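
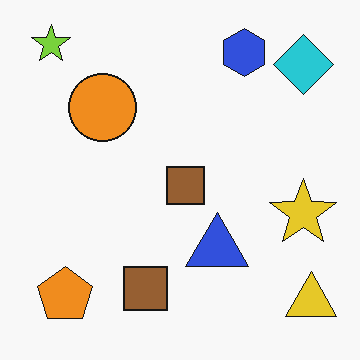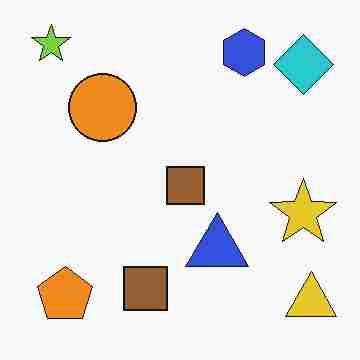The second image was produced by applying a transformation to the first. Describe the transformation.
The image was degraded with heavy JPEG compression.

Blocky 8×8 compression artifacts appear around shape edges and the flat background shows ringing — characteristic JPEG degradation.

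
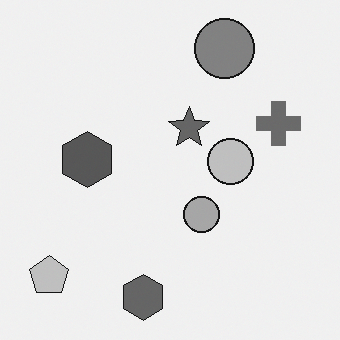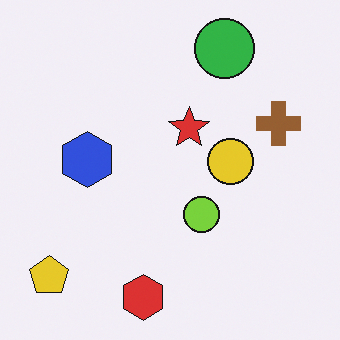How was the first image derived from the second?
It was converted to grayscale.

All color is removed — every shape is now a shade of grey.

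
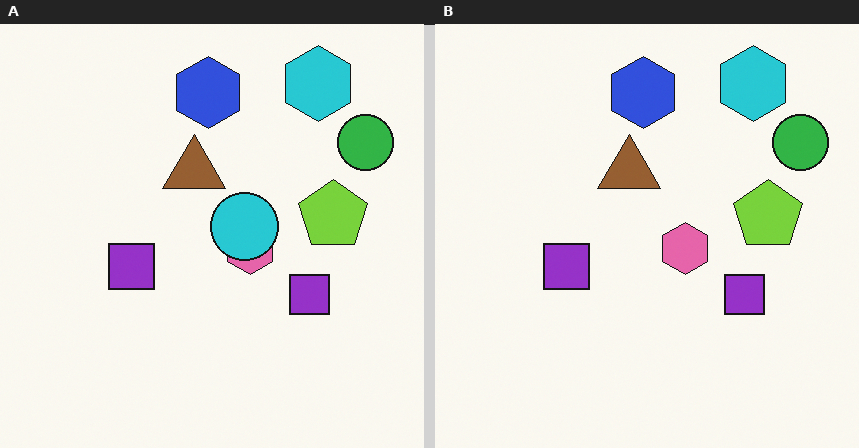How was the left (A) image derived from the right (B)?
The left (A) image is the right (B) overlaid with an additional cyan circle.

A cyan circle appears in the left (A) image that is absent from the right (B).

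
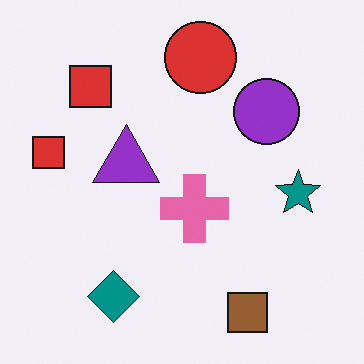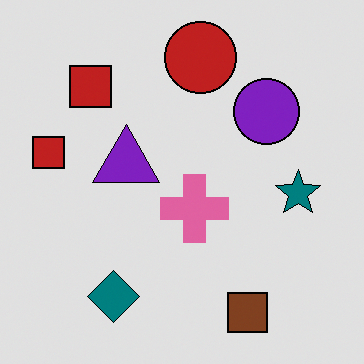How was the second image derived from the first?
The second image is the first posterized to a reduced palette.

Each flat color has snapped to a coarser quantized level — most visibly, the near-white background has dropped to a flat grey.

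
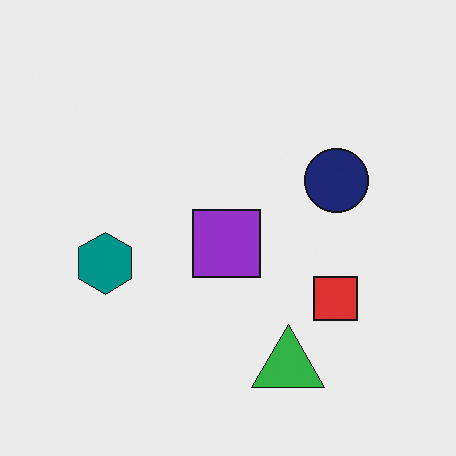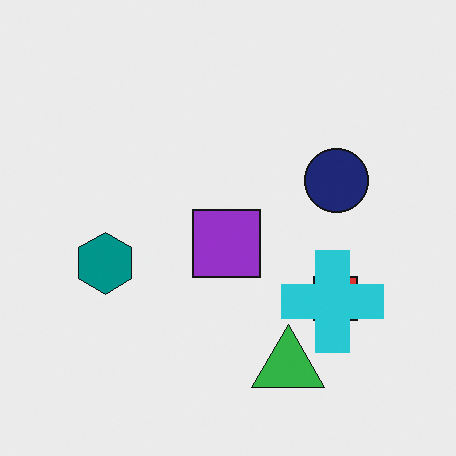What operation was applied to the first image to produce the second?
The image was overlaid with an additional cyan cross.

A cyan cross appears in the second image that is absent from the first.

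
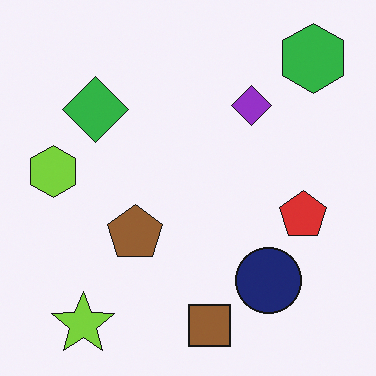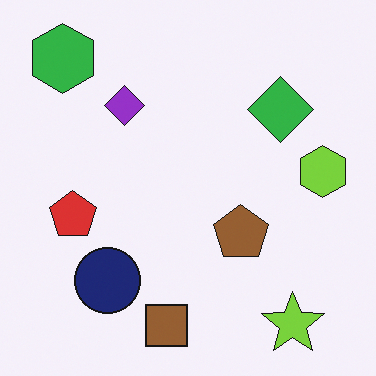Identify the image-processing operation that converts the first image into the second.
It was flipped horizontally (left ↔ right).

The lime hexagon is in the left of the first image and the right of the second — shapes on opposite sides of the vertical midline have swapped in a mirror flip.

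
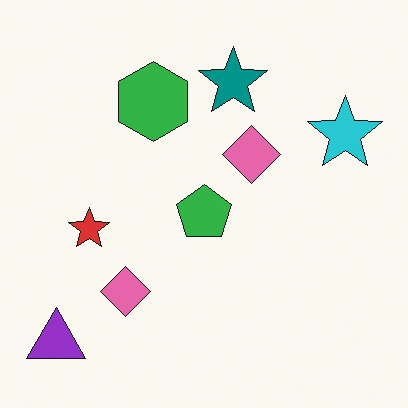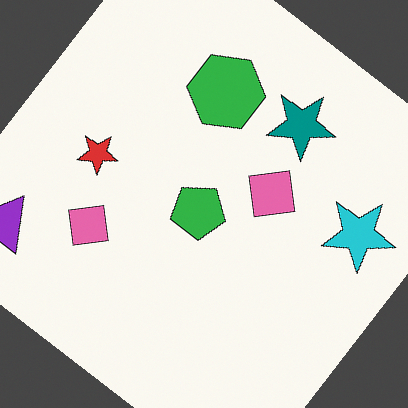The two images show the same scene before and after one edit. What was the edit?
The second image is the first rotated clockwise by a large amount — several tens of degrees.

Every shape is tilted by the same angle and the image corners show triangular fill wedges — a whole-image rotation by a non-right angle.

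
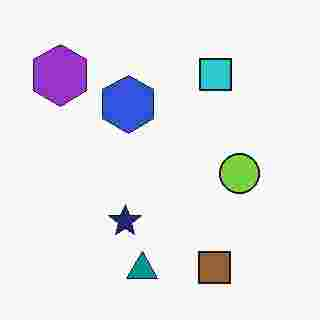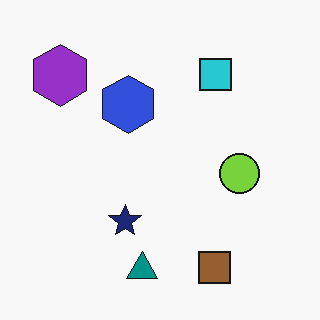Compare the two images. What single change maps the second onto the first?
It was heavily JPEG-compressed with obvious blocking artifacts.

Blocky 8×8 compression artifacts appear around shape edges and the flat background shows ringing — characteristic JPEG degradation.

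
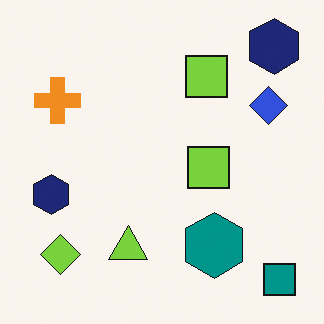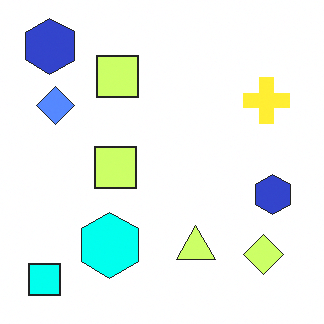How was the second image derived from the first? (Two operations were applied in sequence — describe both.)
The second image is the first noticeably brightened, then flipped horizontally (left ↔ right).

Every pixel — background and shapes alike — is uniformly brightened. The teal square is in the bottom-right of the first image and the bottom-left of the second — shapes on opposite sides of the vertical midline have swapped in a mirror flip.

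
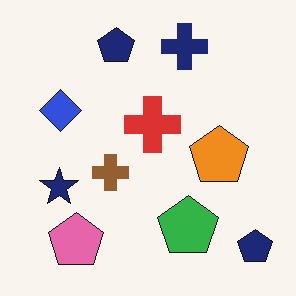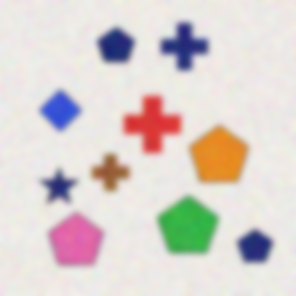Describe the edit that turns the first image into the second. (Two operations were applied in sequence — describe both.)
The second image is the first degraded with heavy additive noise, then moderately blurred.

Random speckle covers the whole image, including the flat background. Shape edges and outlines are uniformly softened across the whole image.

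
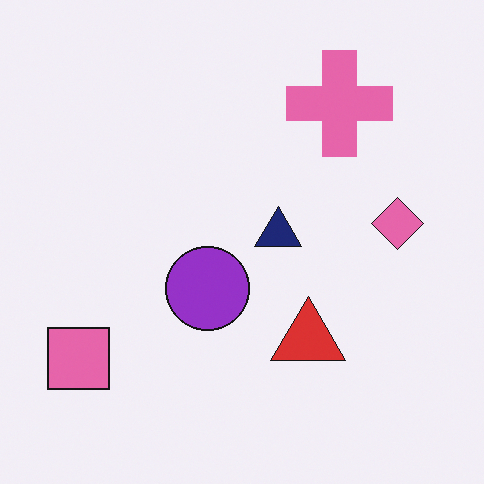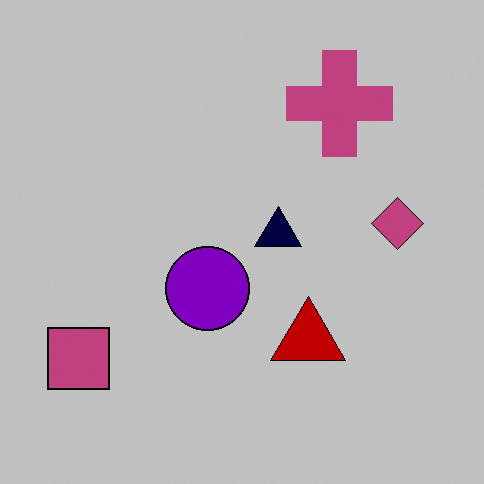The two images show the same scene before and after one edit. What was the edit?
The second image is the first aggressively posterized.

Each flat color has snapped to a coarser quantized level — most visibly, the near-white background has dropped to a flat grey.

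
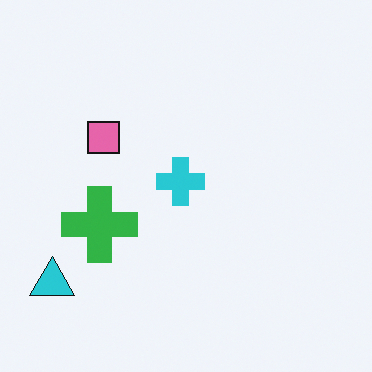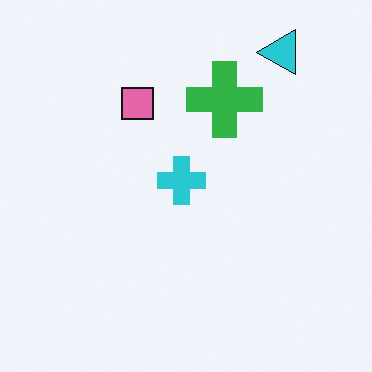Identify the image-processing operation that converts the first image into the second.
This is the original image transposed (reflected across the top-left ↔ bottom-right diagonal).

Shapes have swapped their row and column positions — what was in the top-right is now in the bottom-left — a diagonal reflection.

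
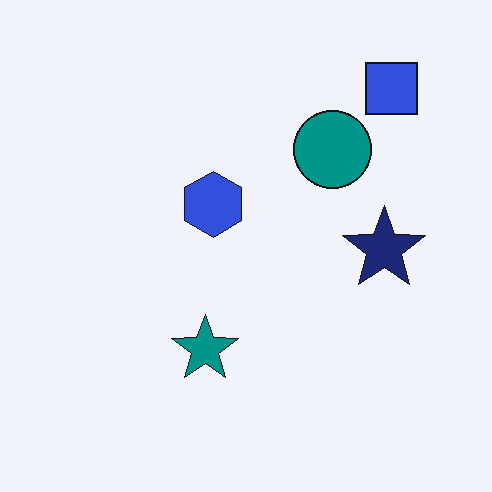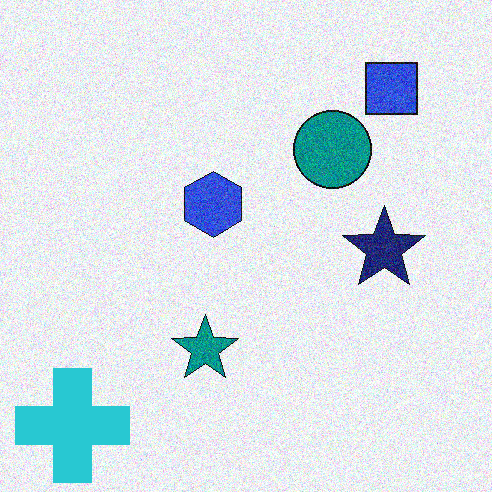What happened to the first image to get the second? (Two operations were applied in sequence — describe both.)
It was degraded with visible gaussian noise, then overlaid with an additional cyan cross.

Random speckle covers the whole image, including the flat background. A cyan cross appears in the second image that is absent from the first.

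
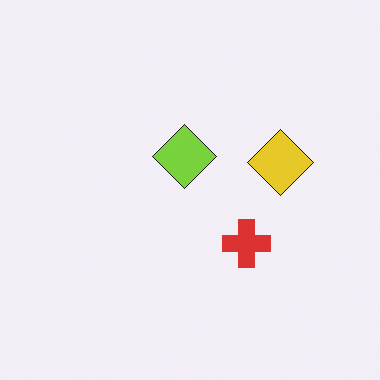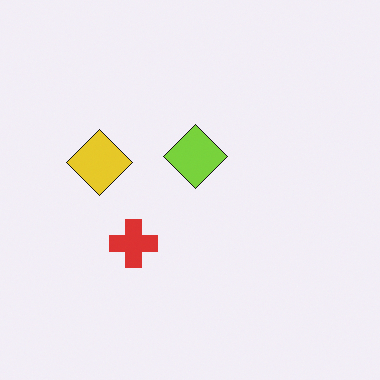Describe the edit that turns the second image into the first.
The image was flipped horizontally (left ↔ right).

The yellow diamond is in the left of the second image and the right of the first — shapes on opposite sides of the vertical midline have swapped in a mirror flip.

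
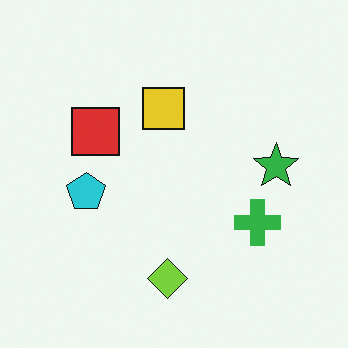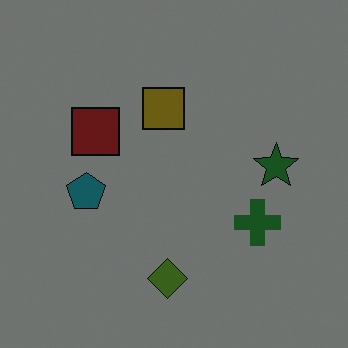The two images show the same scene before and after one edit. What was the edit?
Substantially darkened.

Every pixel — background and shapes alike — is uniformly darkened.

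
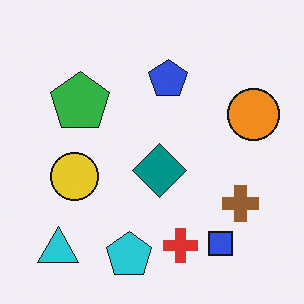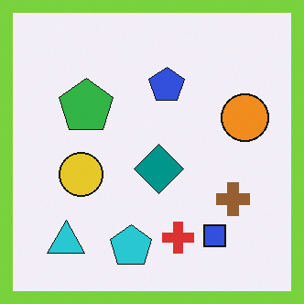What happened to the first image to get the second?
Framed with a lime border.

A solid lime frame runs around the edge of the second image, with the content slightly shrunk inside it.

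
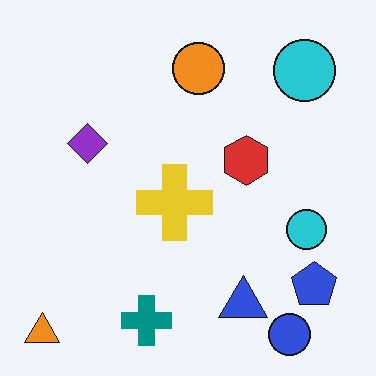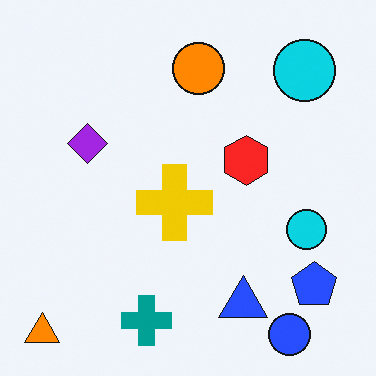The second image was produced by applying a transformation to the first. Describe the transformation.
Slightly oversaturated.

All colors are more vivid — a global saturation change.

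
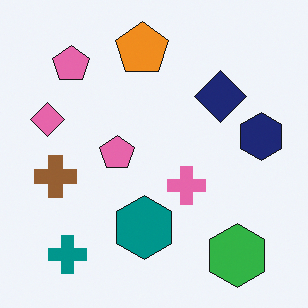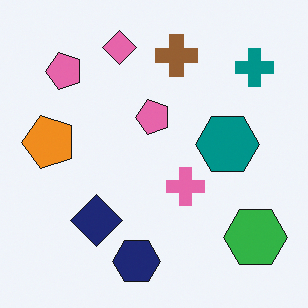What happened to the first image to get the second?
The image was transposed (reflected across the top-left ↔ bottom-right diagonal).

Shapes have swapped their row and column positions — what was in the top-right is now in the bottom-left — a diagonal reflection.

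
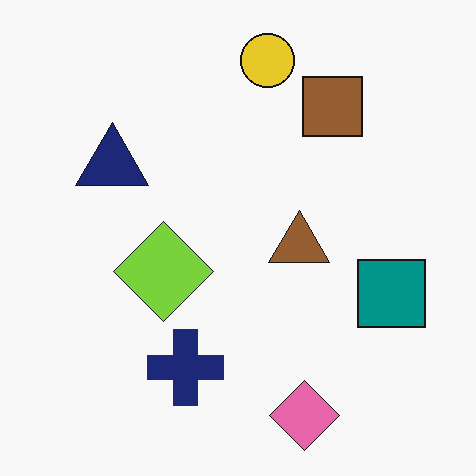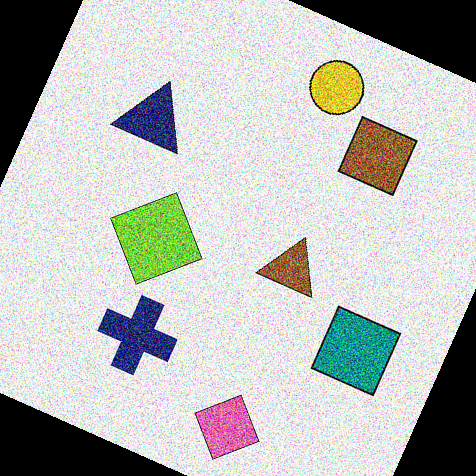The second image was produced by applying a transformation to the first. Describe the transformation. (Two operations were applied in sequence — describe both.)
The transformation is: degraded with heavy additive noise, then rotated clockwise by a moderate amount.

Random speckle covers the whole image, including the flat background. Every shape is tilted by the same angle and the image corners show triangular fill wedges — a whole-image rotation by a non-right angle.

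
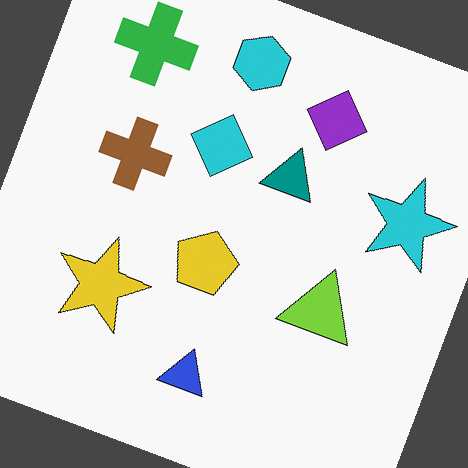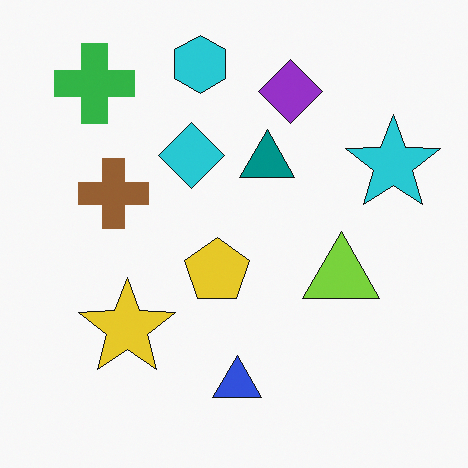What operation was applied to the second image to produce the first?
The image was rotated clockwise by a moderate amount.

Every shape is tilted by the same angle and the image corners show triangular fill wedges — a whole-image rotation by a non-right angle.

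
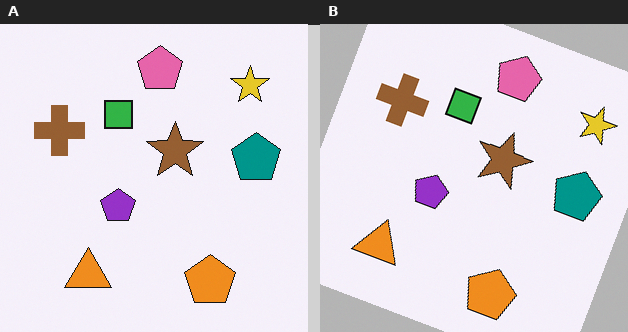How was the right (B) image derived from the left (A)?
The image was rotated clockwise by a clearly visible amount.

Every shape is tilted by the same angle and the image corners show triangular fill wedges — a whole-image rotation by a non-right angle.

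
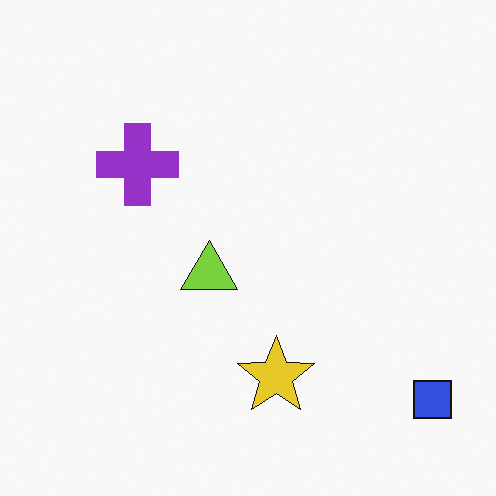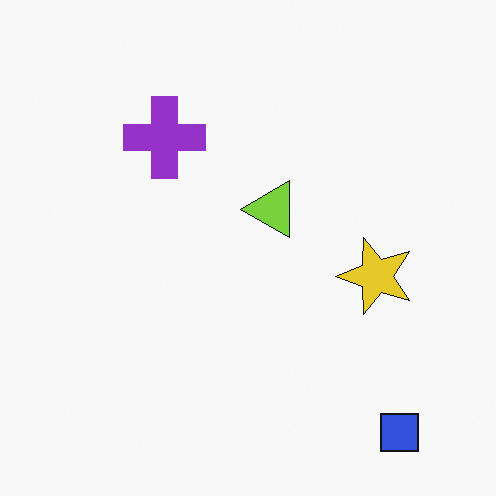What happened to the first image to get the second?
The transformation is: transposed (reflected across the top-left ↔ bottom-right diagonal).

Shapes have swapped their row and column positions — what was in the top-right is now in the bottom-left — a diagonal reflection.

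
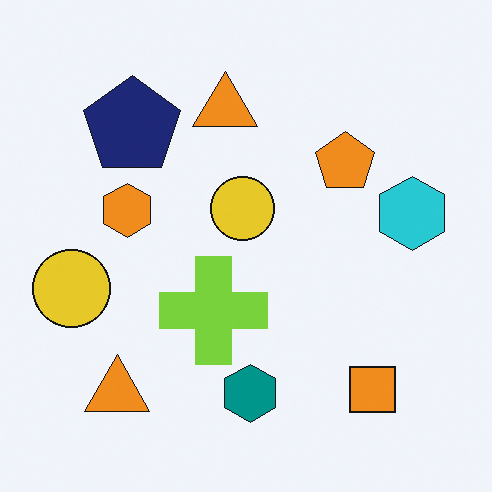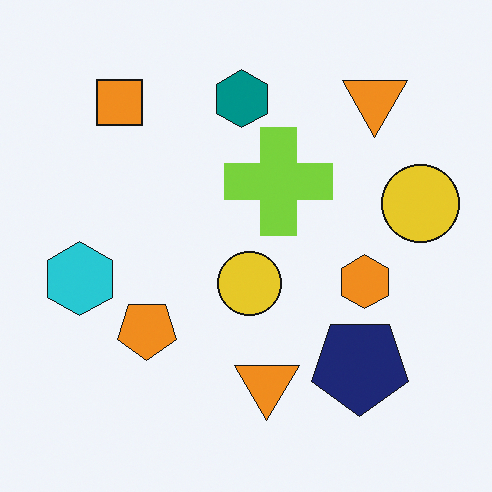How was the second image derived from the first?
The image was rotated 180°.

The orange square sits in the bottom-right of the first image and the top-left of the second — consistent with a whole-image 180° rotation.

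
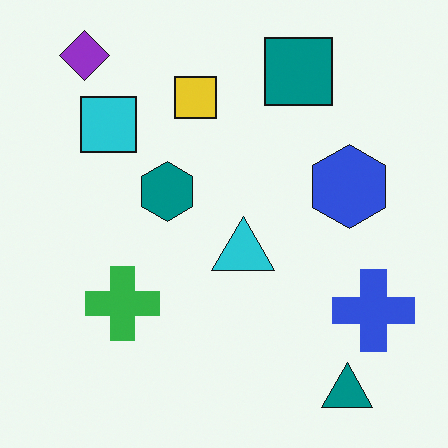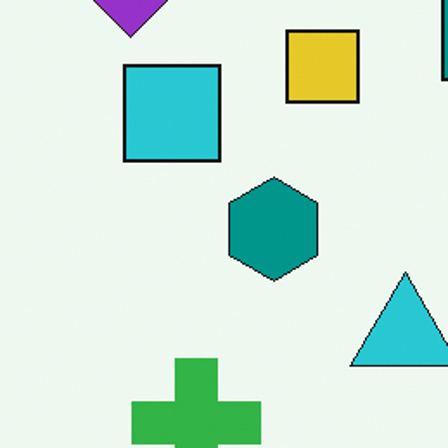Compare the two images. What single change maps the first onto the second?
This is the original image cropped tightly and scaled back up.

The visible shapes are larger and the field of view is narrower; shapes near the original edges may be partly or wholly outside the frame — a crop-and-rescale.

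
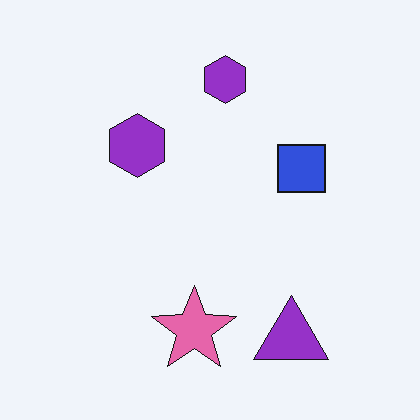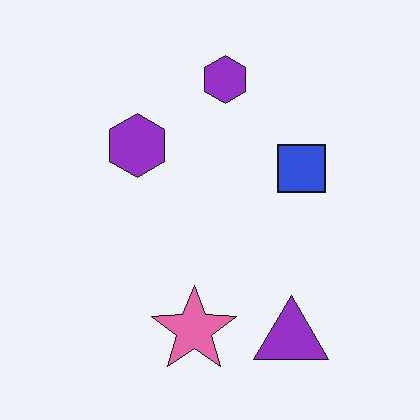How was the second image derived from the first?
The second image is the first JPEG-compressed with visible artifacts.

Blocky 8×8 compression artifacts appear around shape edges and the flat background shows ringing — characteristic JPEG degradation.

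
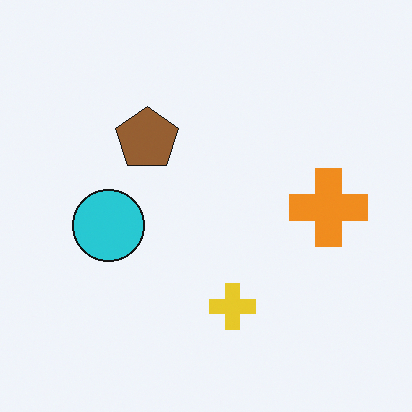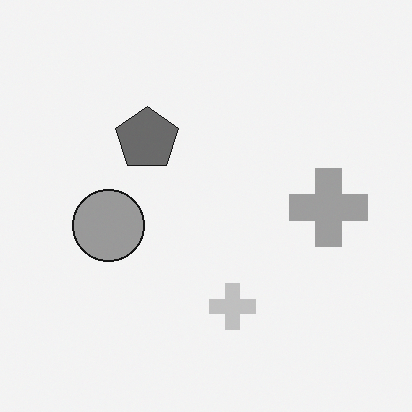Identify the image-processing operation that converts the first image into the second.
Converted to grayscale.

All color is removed — every shape is now a shade of grey.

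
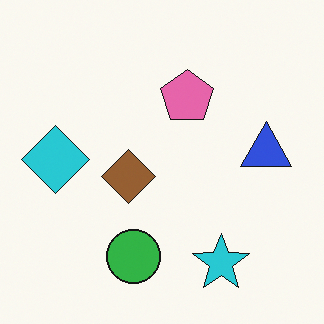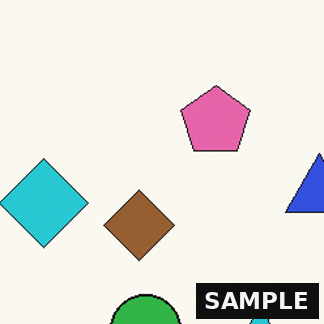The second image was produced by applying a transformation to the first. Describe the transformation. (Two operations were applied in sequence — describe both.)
The image was cropped to a modestly smaller region and rescaled, then watermarked with the text "SAMPLE" in the lower-right corner.

The visible shapes are larger and the field of view is narrower; shapes near the original edges may be partly or wholly outside the frame — a crop-and-rescale. A dark label reading "SAMPLE" appears in the lower-right corner.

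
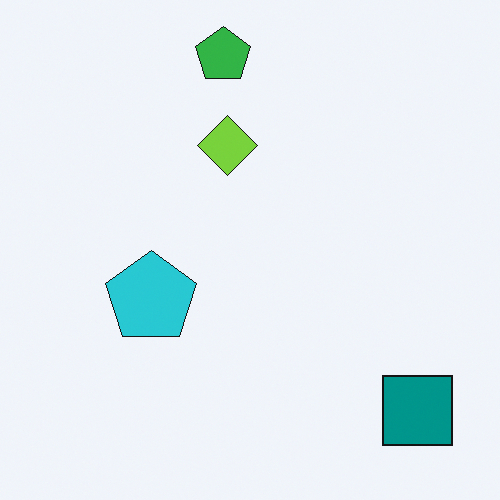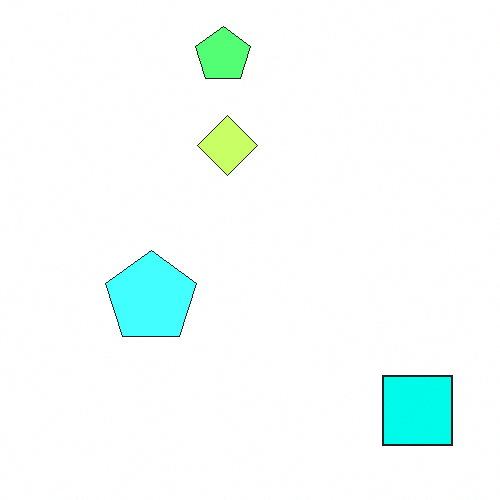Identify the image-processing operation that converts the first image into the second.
It was substantially brightened.

Every pixel — background and shapes alike — is uniformly brightened.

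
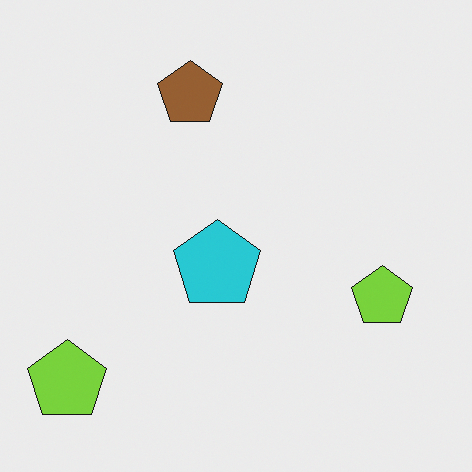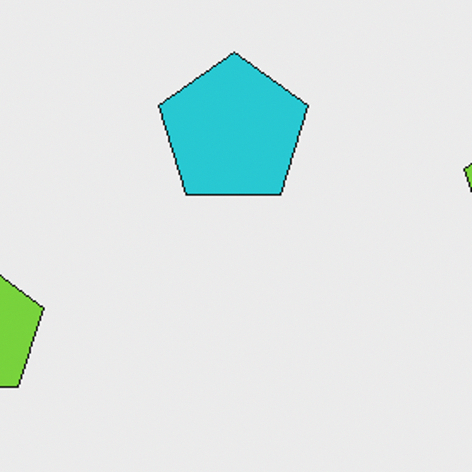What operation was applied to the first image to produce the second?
It was cropped tightly and scaled back up.

The visible shapes are larger and the field of view is narrower; shapes near the original edges may be partly or wholly outside the frame — a crop-and-rescale.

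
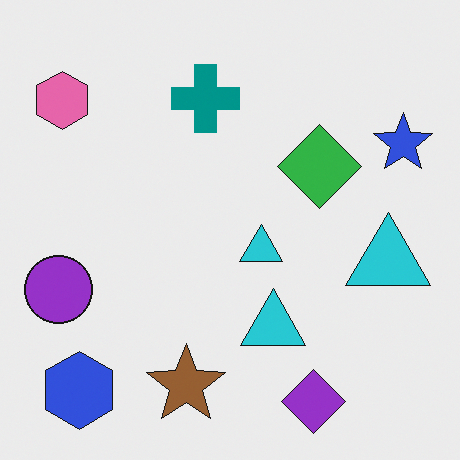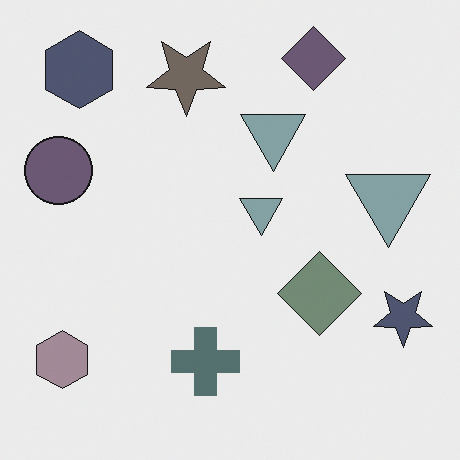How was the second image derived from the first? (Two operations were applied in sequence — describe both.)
This is the original image flipped vertically (top ↔ bottom), then made much more muted (saturation change).

The purple diamond is in the bottom-right of the first image and the top-right of the second — shapes on opposite sides of the horizontal midline have swapped in a mirror flip. All colors are more muted and greyish — a global saturation change.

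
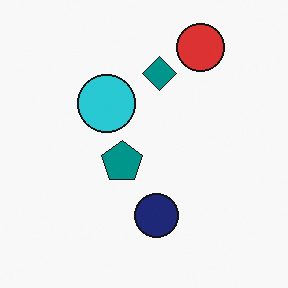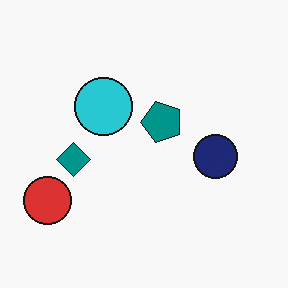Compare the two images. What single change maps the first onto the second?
This is the original image transposed (reflected across the top-left ↔ bottom-right diagonal).

Shapes have swapped their row and column positions — what was in the top-right is now in the bottom-left — a diagonal reflection.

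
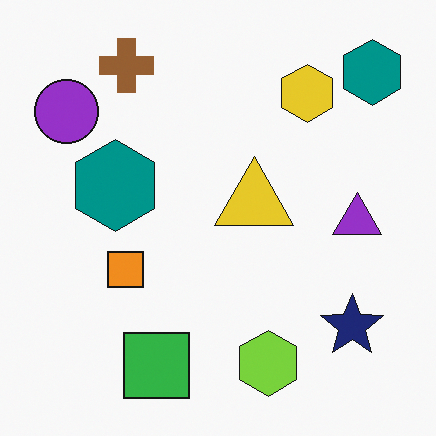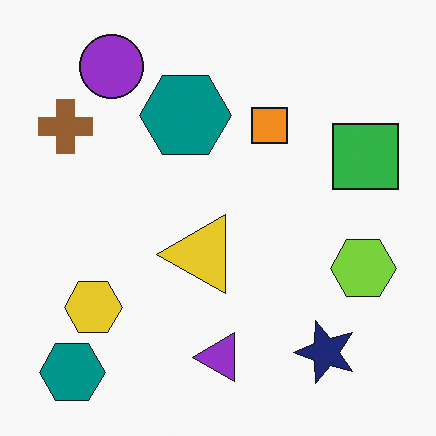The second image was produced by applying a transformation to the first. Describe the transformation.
The image was transposed (reflected across the top-left ↔ bottom-right diagonal).

Shapes have swapped their row and column positions — what was in the top-right is now in the bottom-left — a diagonal reflection.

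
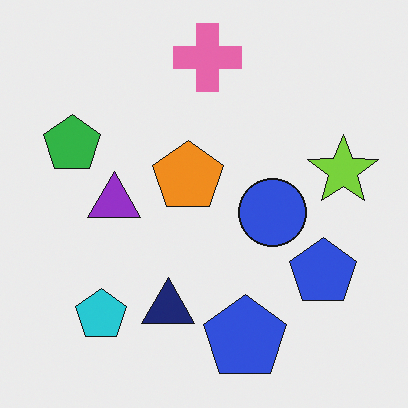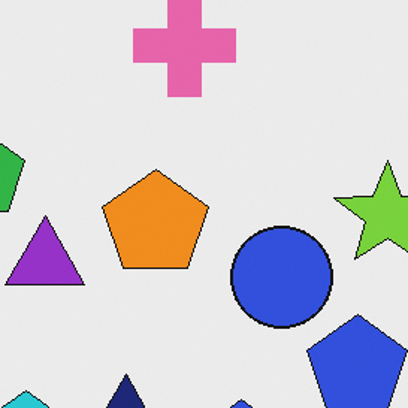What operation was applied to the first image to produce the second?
The transformation is: cropped to a modestly smaller region and rescaled.

The visible shapes are larger and the field of view is narrower; shapes near the original edges may be partly or wholly outside the frame — a crop-and-rescale.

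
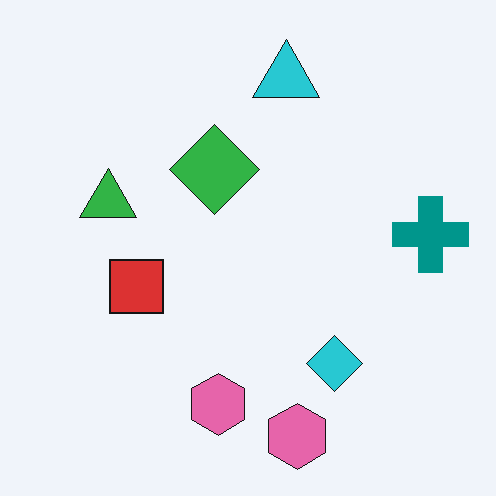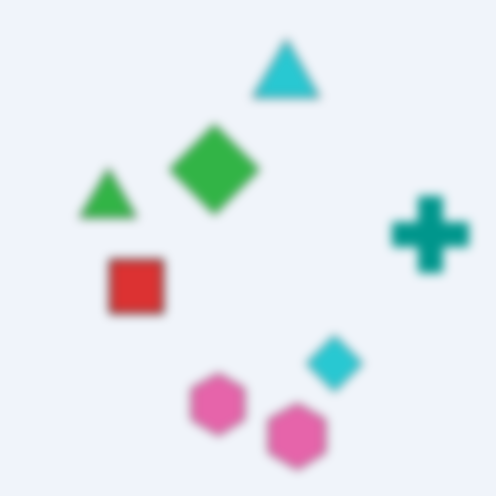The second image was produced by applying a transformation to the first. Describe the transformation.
The second image is the first strongly gaussian-blurred.

Shape edges and outlines are uniformly softened across the whole image.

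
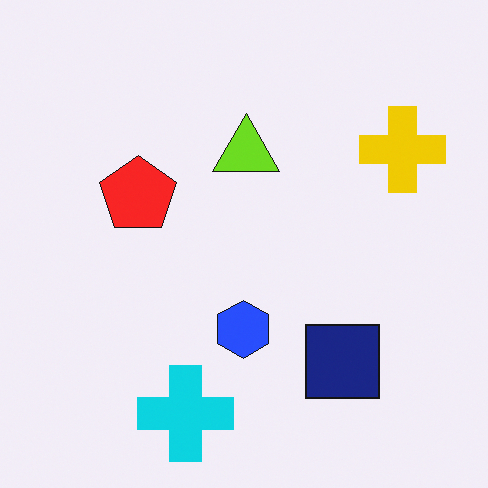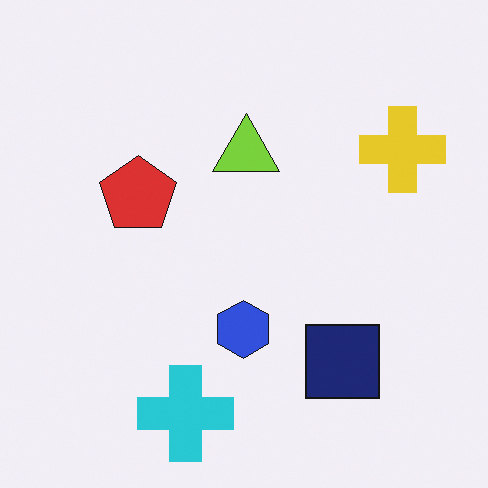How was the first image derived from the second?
This is the original image slightly oversaturated.

All colors are more vivid — a global saturation change.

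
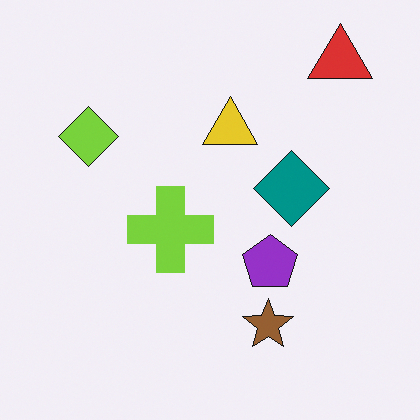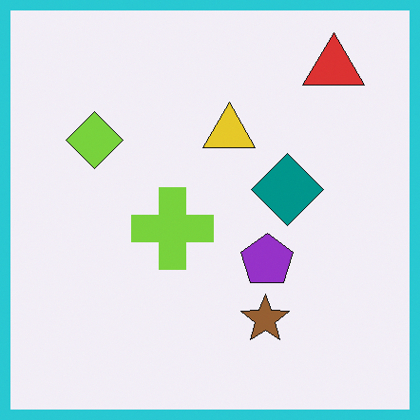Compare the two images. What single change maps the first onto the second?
The second image is the first framed with a cyan border.

A solid cyan frame runs around the edge of the second image, with the content slightly shrunk inside it.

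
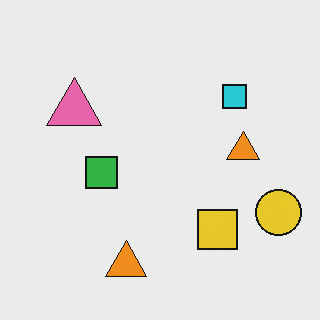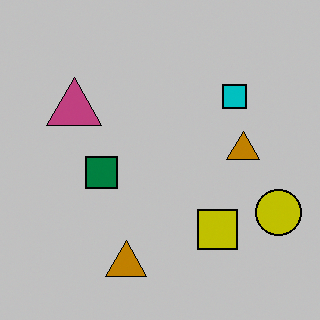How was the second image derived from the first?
The second image is the first heavily posterized to just a handful of flat colors.

Each flat color has snapped to a coarser quantized level — most visibly, the near-white background has dropped to a flat grey.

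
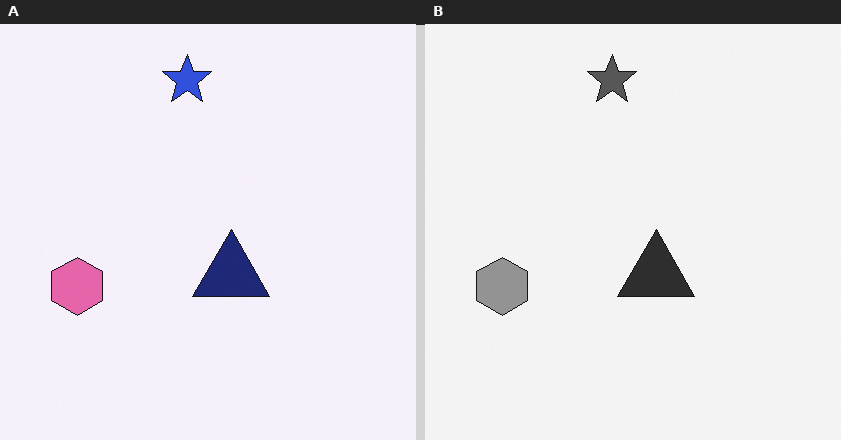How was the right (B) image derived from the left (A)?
The transformation is: converted to grayscale.

All color is removed — every shape is now a shade of grey.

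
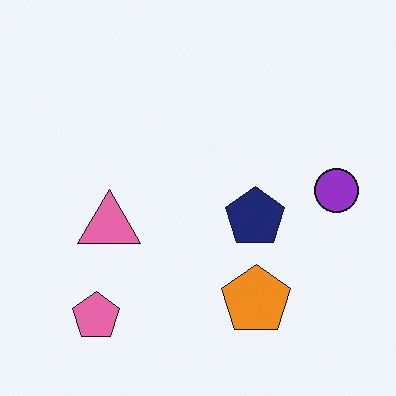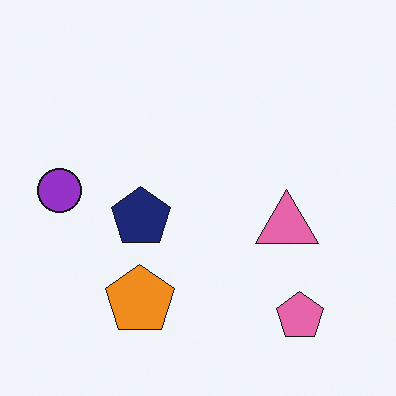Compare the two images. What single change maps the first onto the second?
It was flipped horizontally (left ↔ right).

The purple circle is in the right of the first image and the left of the second — shapes on opposite sides of the vertical midline have swapped in a mirror flip.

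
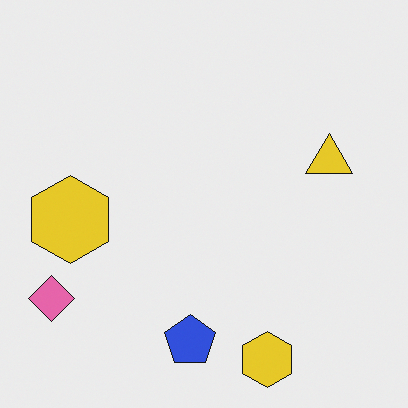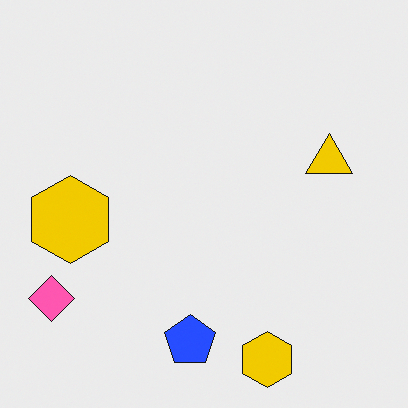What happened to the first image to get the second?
The second image is the first slightly oversaturated.

All colors are more vivid — a global saturation change.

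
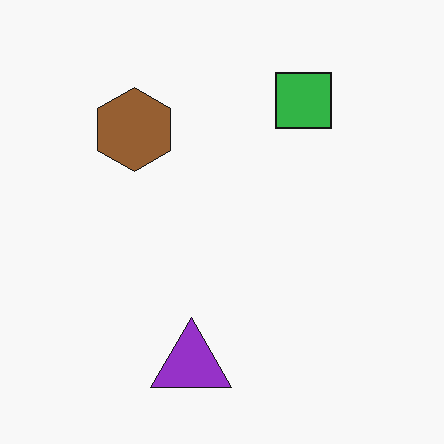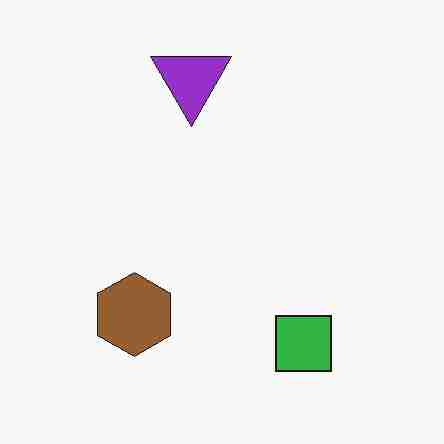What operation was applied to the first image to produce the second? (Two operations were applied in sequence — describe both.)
The transformation is: flipped vertically (top ↔ bottom), then heavily JPEG-compressed with obvious blocking artifacts.

The purple triangle is in the bottom of the first image and the top of the second — shapes on opposite sides of the horizontal midline have swapped in a mirror flip. Blocky 8×8 compression artifacts appear around shape edges and the flat background shows ringing — characteristic JPEG degradation.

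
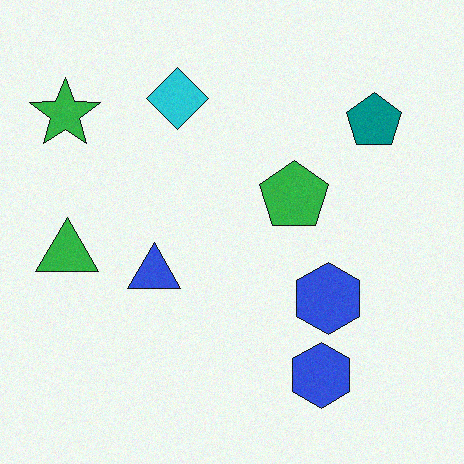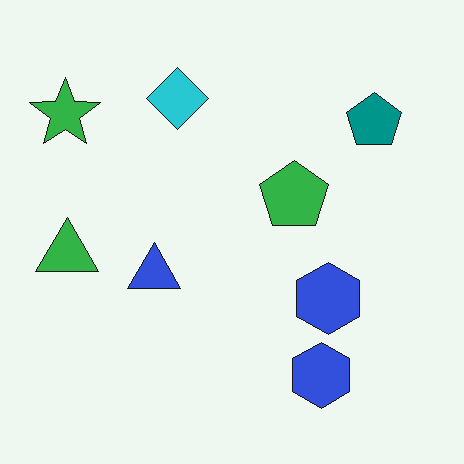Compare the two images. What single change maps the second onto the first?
The transformation is: degraded with a light layer of grain.

Random speckle covers the whole image, including the flat background.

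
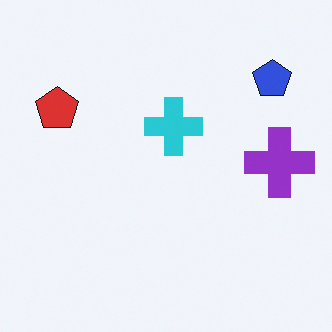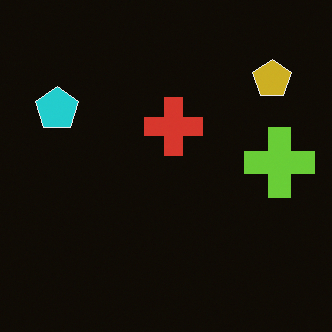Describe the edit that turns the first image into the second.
This is the original image color-inverted (negative).

The light background has become dark and every shape's color is its complement — a photographic negative.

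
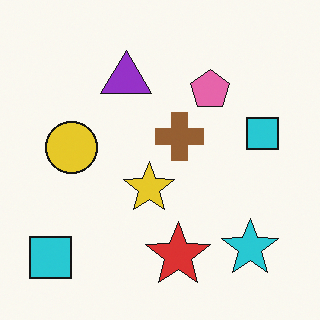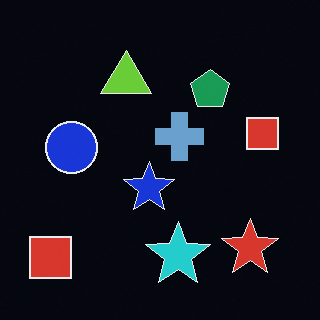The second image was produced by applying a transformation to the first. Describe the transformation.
The image was color-inverted (negative).

The light background has become dark and every shape's color is its complement — a photographic negative.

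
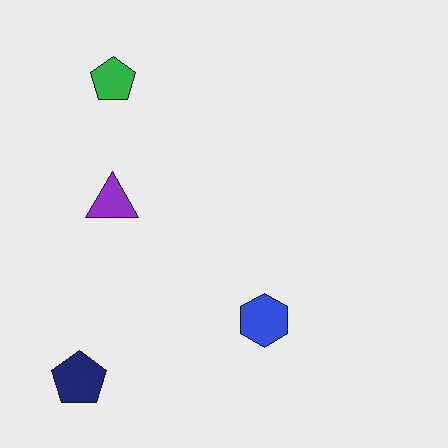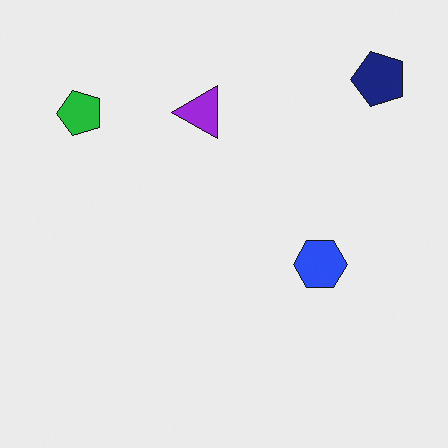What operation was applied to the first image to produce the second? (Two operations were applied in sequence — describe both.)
The transformation is: transposed (reflected across the top-left ↔ bottom-right diagonal), then slightly oversaturated.

Shapes have swapped their row and column positions — what was in the top-right is now in the bottom-left — a diagonal reflection. All colors are more vivid — a global saturation change.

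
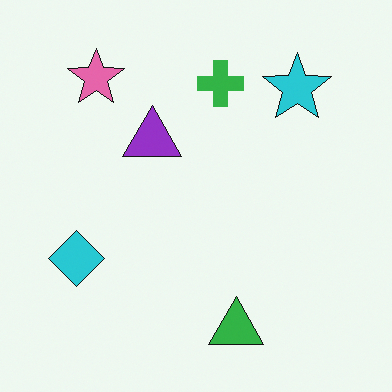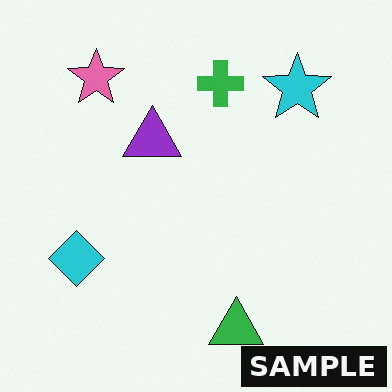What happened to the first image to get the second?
The image was watermarked with the text "SAMPLE" in the lower-right corner.

A dark label reading "SAMPLE" appears in the lower-right corner.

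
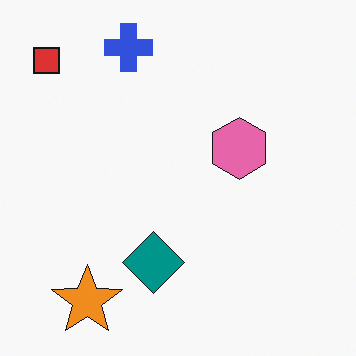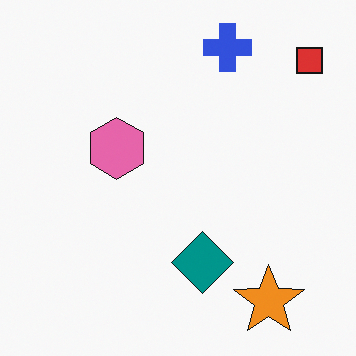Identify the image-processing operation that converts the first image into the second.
The transformation is: flipped horizontally (left ↔ right).

The red square is in the top-left of the first image and the top-right of the second — shapes on opposite sides of the vertical midline have swapped in a mirror flip.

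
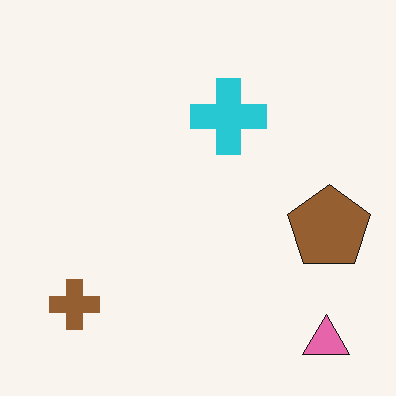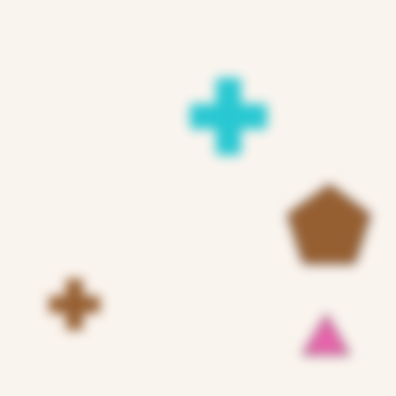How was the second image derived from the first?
The transformation is: strongly gaussian-blurred.

Shape edges and outlines are uniformly softened across the whole image.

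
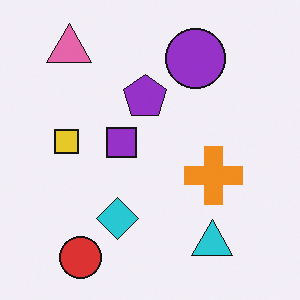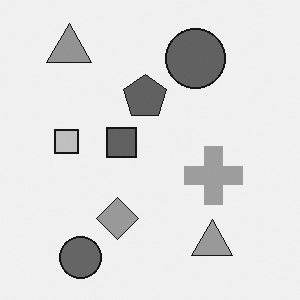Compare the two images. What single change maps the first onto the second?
This is the original image converted to grayscale.

All color is removed — every shape is now a shade of grey.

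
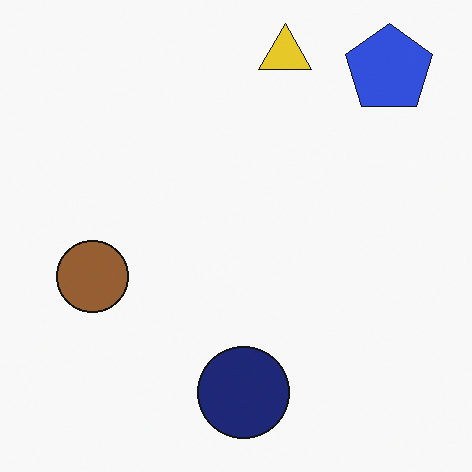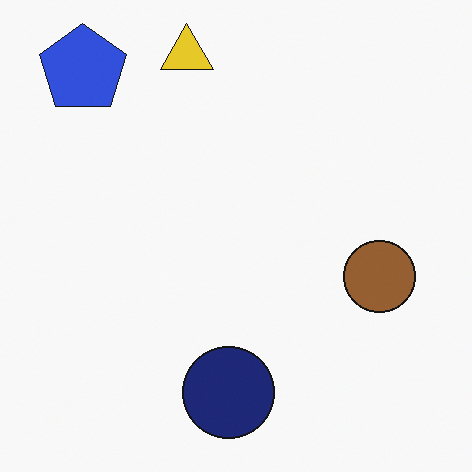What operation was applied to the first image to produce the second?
Flipped horizontally (left ↔ right).

The blue pentagon is in the top-right of the first image and the top-left of the second — shapes on opposite sides of the vertical midline have swapped in a mirror flip.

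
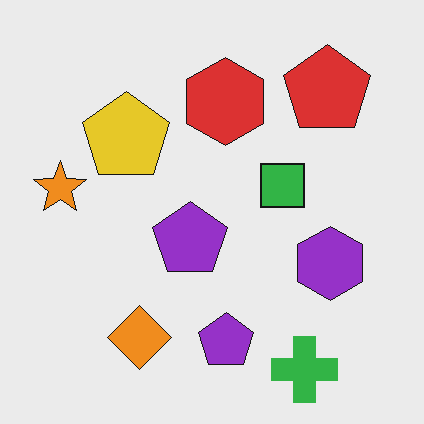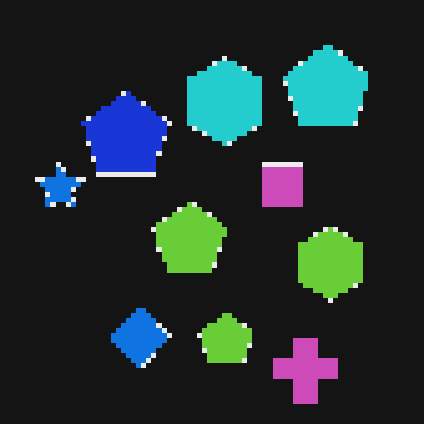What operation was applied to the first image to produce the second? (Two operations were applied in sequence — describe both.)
This is the original image mildly pixelated, then color-inverted (negative).

Shapes are reduced to large square blocks; fine edges and outlines are lost — a downscale-then-upscale (mosaic) effect. The light background has become dark and every shape's color is its complement — a photographic negative.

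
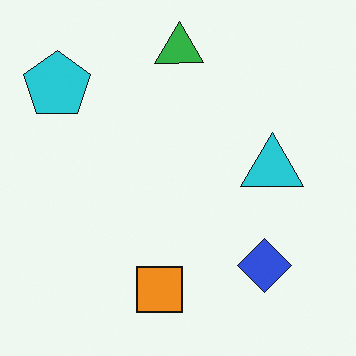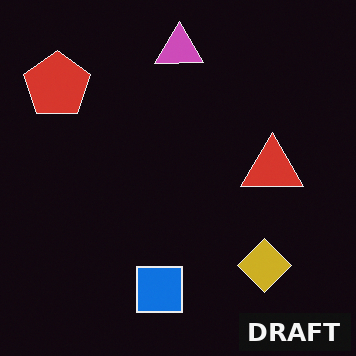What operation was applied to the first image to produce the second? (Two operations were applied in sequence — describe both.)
The image was color-inverted (negative), then watermarked with the text "DRAFT" in the lower-right corner.

The light background has become dark and every shape's color is its complement — a photographic negative. A dark label reading "DRAFT" appears in the lower-right corner.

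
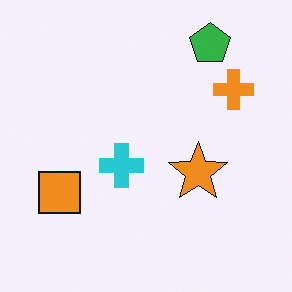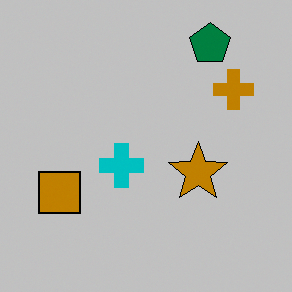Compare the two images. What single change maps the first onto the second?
The second image is the first aggressively posterized.

Each flat color has snapped to a coarser quantized level — most visibly, the near-white background has dropped to a flat grey.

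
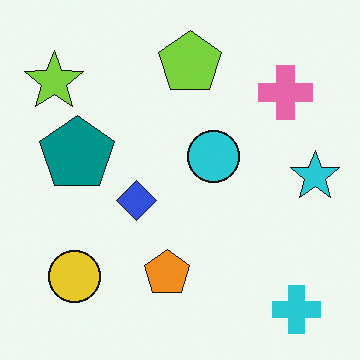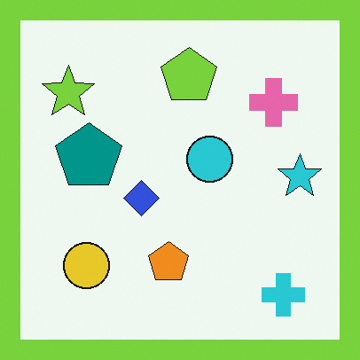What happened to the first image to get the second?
The image was framed with a lime border.

A solid lime frame runs around the edge of the second image, with the content slightly shrunk inside it.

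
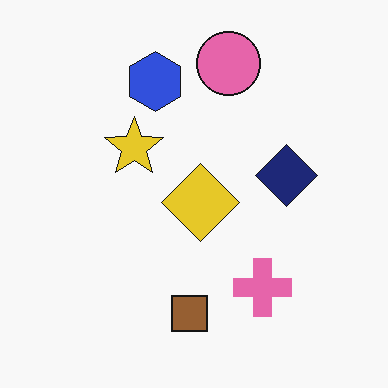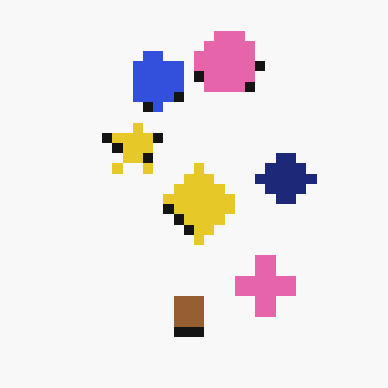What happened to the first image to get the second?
Heavily pixelated into large blocks.

Shapes are reduced to large square blocks; fine edges and outlines are lost — a downscale-then-upscale (mosaic) effect.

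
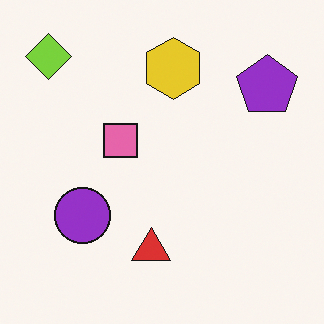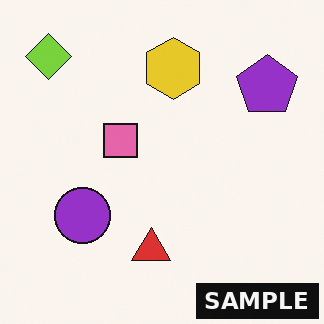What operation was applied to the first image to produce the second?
This is the original image watermarked with the text "SAMPLE" in the lower-right corner.

A dark label reading "SAMPLE" appears in the lower-right corner.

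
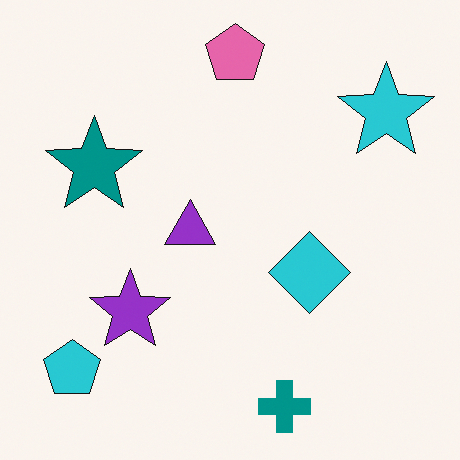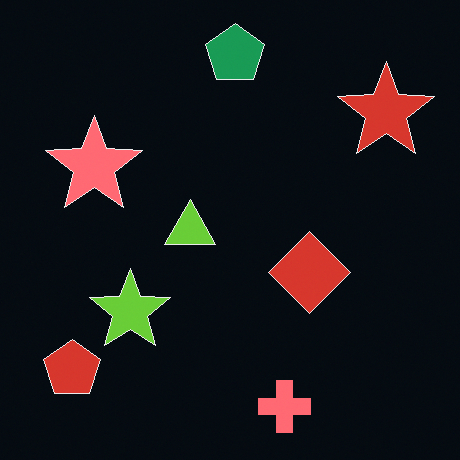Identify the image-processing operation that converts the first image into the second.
It was color-inverted (negative).

The light background has become dark and every shape's color is its complement — a photographic negative.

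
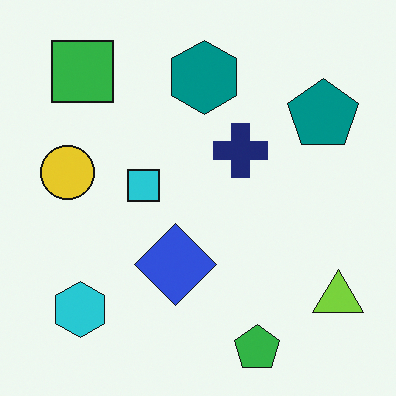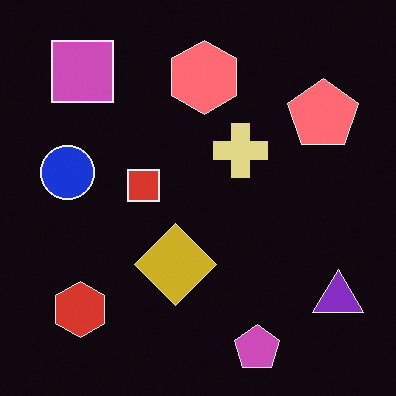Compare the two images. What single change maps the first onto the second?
The second image is the first color-inverted (negative).

The light background has become dark and every shape's color is its complement — a photographic negative.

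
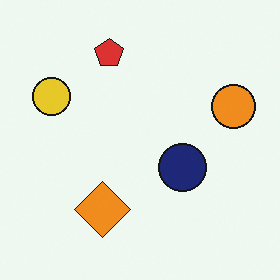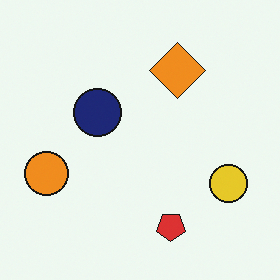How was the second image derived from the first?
The image was rotated 180°.

The yellow circle sits in the left of the first image and the right of the second — consistent with a whole-image 180° rotation.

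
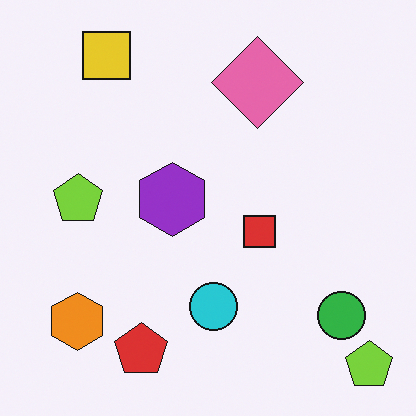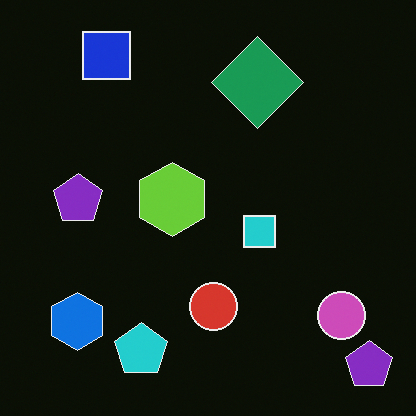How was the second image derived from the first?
The second image is the first color-inverted (negative).

The light background has become dark and every shape's color is its complement — a photographic negative.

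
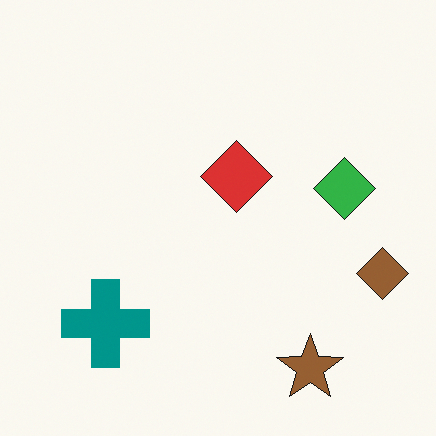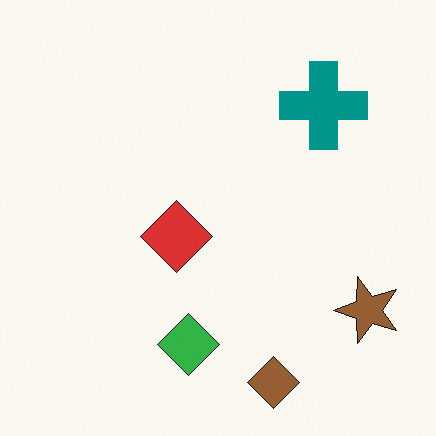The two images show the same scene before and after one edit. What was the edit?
The second image is the first transposed (reflected across the top-left ↔ bottom-right diagonal).

Shapes have swapped their row and column positions — what was in the top-right is now in the bottom-left — a diagonal reflection.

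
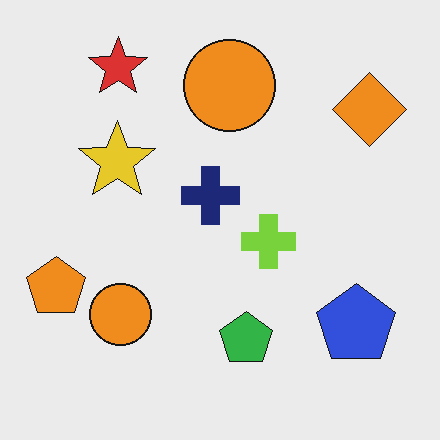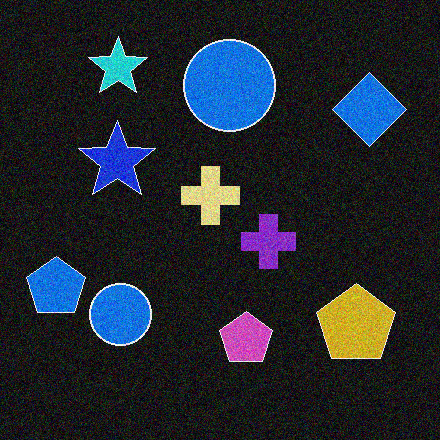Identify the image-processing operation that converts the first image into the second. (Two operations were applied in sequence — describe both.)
It was degraded with visible gaussian noise, then color-inverted (negative).

Random speckle covers the whole image, including the flat background. The light background has become dark and every shape's color is its complement — a photographic negative.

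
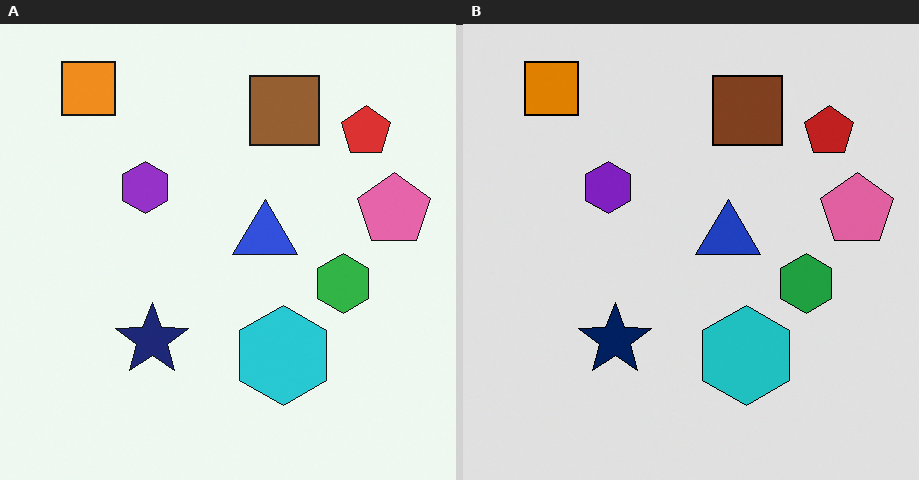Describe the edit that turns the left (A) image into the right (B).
This is the original image posterized to a reduced palette.

Each flat color has snapped to a coarser quantized level — most visibly, the near-white background has dropped to a flat grey.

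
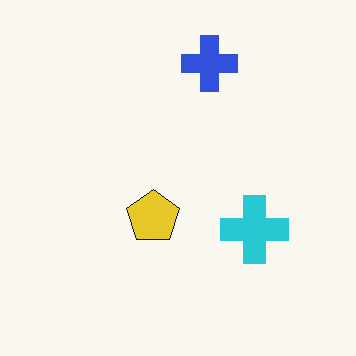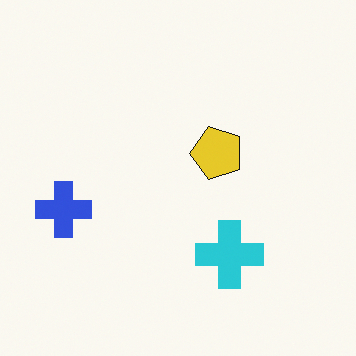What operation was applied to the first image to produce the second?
The image was transposed (reflected across the top-left ↔ bottom-right diagonal).

Shapes have swapped their row and column positions — what was in the top-right is now in the bottom-left — a diagonal reflection.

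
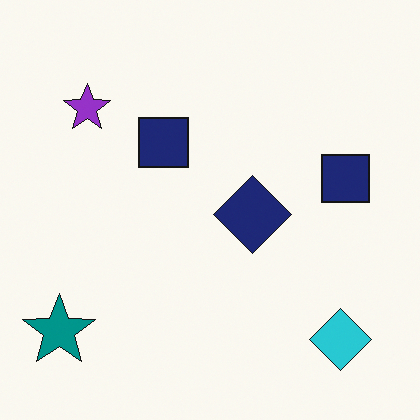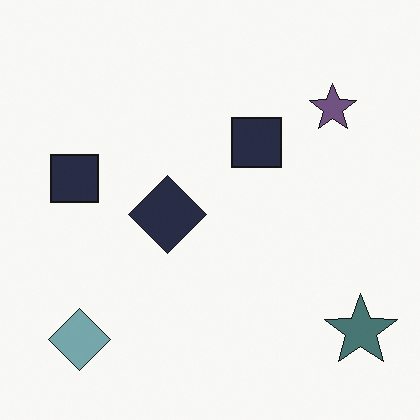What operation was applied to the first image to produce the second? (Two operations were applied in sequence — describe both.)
The image was flipped horizontally (left ↔ right), then heavily desaturated.

The teal star is in the bottom-left of the first image and the bottom-right of the second — shapes on opposite sides of the vertical midline have swapped in a mirror flip. All colors are more muted and greyish — a global saturation change.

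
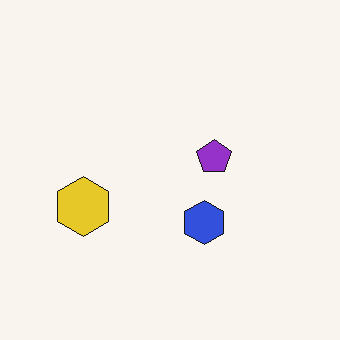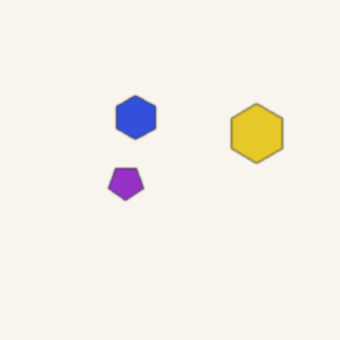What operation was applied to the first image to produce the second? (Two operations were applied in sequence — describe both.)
Rotated 180°, then lightly blurred.

The yellow hexagon sits in the left of the first image and the right of the second — consistent with a whole-image 180° rotation. Shape edges and outlines are uniformly softened across the whole image.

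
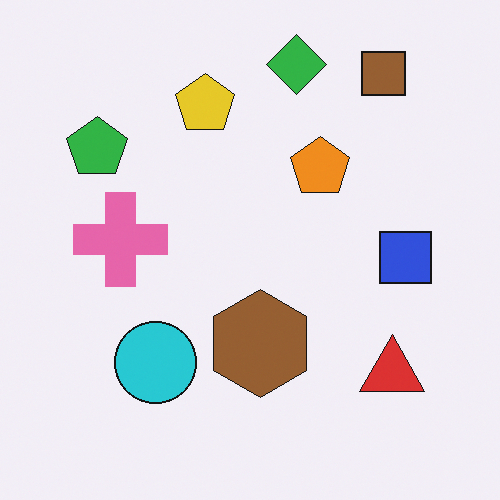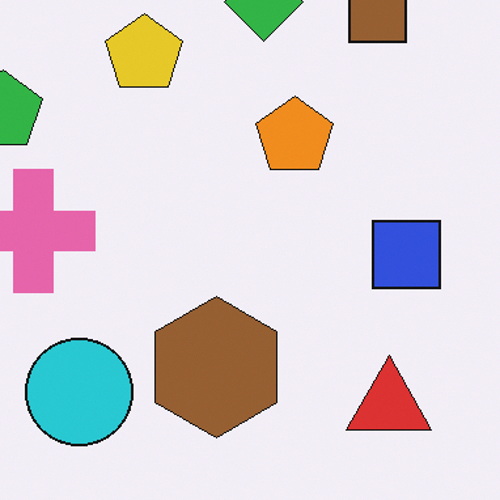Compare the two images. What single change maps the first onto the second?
The image was cropped slightly and scaled back up.

The visible shapes are larger and the field of view is narrower; shapes near the original edges may be partly or wholly outside the frame — a crop-and-rescale.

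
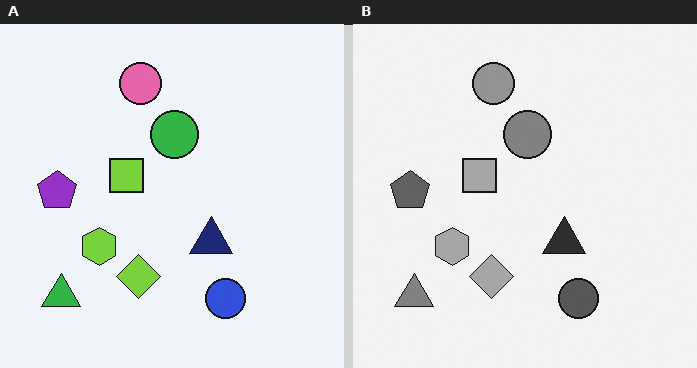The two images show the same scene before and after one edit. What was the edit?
The right (B) image is the left (A) converted to grayscale.

All color is removed — every shape is now a shade of grey.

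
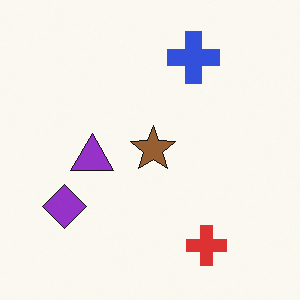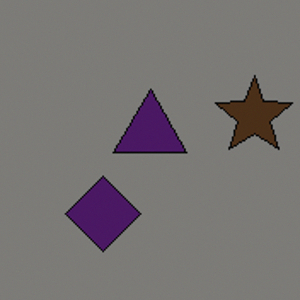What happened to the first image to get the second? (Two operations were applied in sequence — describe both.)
The second image is the first cropped to a noticeably smaller region and rescaled, then noticeably darkened.

The visible shapes are larger and the field of view is narrower; shapes near the original edges may be partly or wholly outside the frame — a crop-and-rescale. Every pixel — background and shapes alike — is uniformly darkened.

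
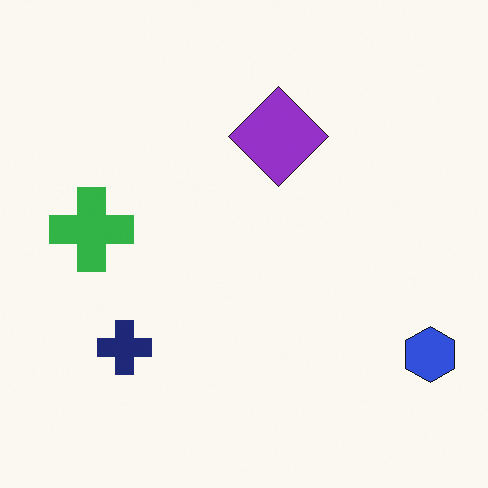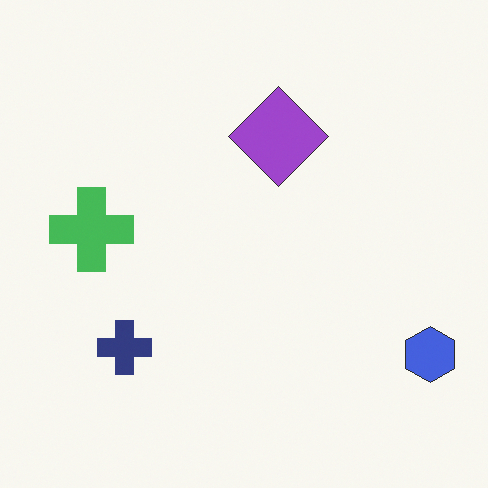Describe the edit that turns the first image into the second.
Given slightly reduced contrast.

Tones are pushed toward mid-grey across the whole image — a global contrast change.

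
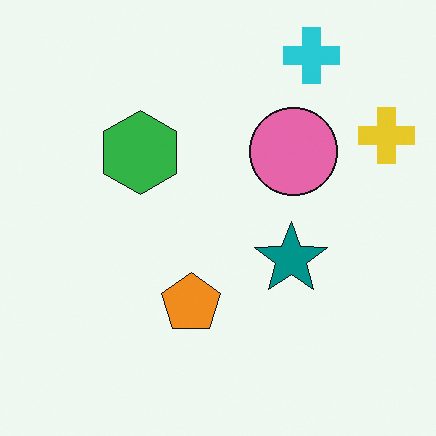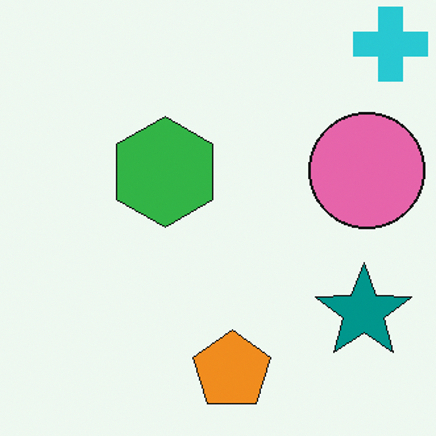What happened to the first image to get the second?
The image was cropped to a modestly smaller region and rescaled.

The visible shapes are larger and the field of view is narrower; shapes near the original edges may be partly or wholly outside the frame — a crop-and-rescale.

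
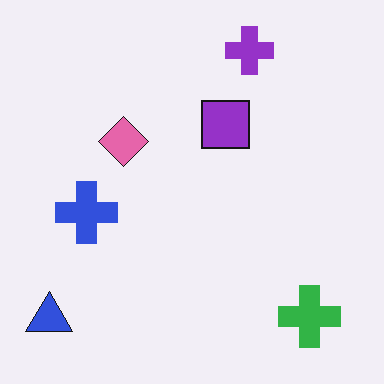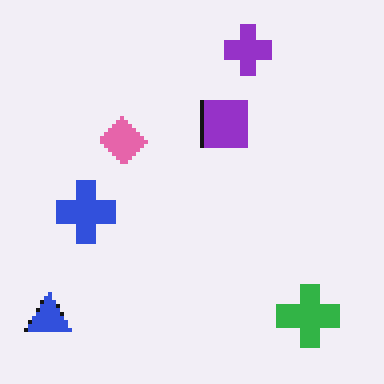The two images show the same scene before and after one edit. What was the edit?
This is the original image lightly pixelated (a mild mosaic effect).

Shapes are reduced to large square blocks; fine edges and outlines are lost — a downscale-then-upscale (mosaic) effect.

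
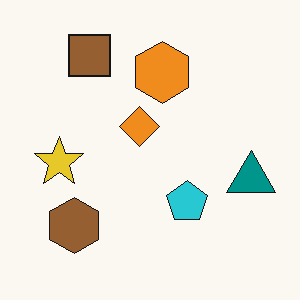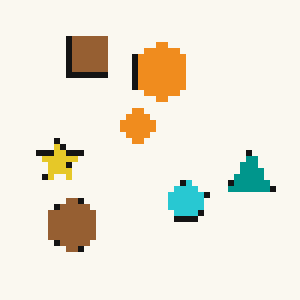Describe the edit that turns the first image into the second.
Moderately pixelated.

Shapes are reduced to large square blocks; fine edges and outlines are lost — a downscale-then-upscale (mosaic) effect.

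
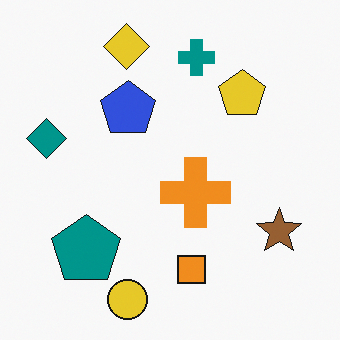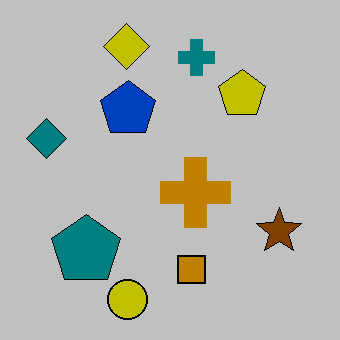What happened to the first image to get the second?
The second image is the first heavily posterized to just a handful of flat colors.

Each flat color has snapped to a coarser quantized level — most visibly, the near-white background has dropped to a flat grey.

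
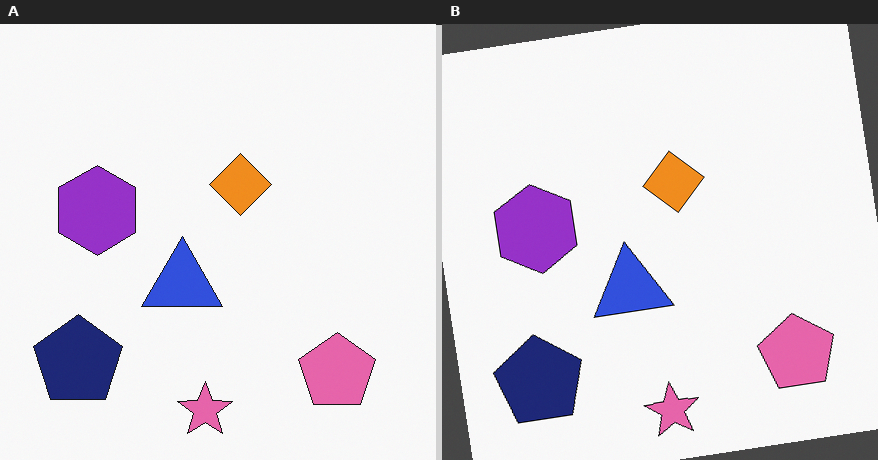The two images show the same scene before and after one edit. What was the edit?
The image was rotated counter-clockwise by a few degrees.

Every shape is tilted by the same angle and the image corners show triangular fill wedges — a whole-image rotation by a non-right angle.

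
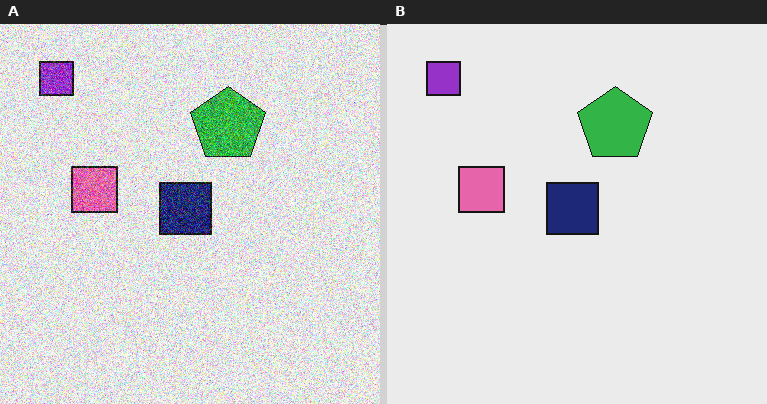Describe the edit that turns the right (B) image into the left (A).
Degraded with strong gaussian noise.

Random speckle covers the whole image, including the flat background.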